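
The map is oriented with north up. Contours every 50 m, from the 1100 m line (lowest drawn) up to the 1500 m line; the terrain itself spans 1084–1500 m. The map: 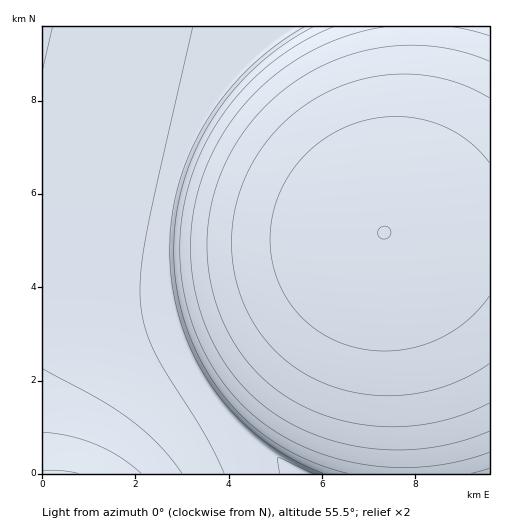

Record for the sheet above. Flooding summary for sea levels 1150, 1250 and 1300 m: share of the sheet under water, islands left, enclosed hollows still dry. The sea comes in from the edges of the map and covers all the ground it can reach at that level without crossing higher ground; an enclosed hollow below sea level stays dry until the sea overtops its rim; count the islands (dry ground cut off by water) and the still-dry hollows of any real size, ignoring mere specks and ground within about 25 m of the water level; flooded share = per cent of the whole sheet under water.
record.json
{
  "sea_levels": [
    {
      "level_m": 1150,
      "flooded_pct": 10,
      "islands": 0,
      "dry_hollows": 0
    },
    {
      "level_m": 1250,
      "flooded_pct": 40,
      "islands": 0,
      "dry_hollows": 0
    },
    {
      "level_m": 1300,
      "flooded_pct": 47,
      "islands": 0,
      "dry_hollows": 0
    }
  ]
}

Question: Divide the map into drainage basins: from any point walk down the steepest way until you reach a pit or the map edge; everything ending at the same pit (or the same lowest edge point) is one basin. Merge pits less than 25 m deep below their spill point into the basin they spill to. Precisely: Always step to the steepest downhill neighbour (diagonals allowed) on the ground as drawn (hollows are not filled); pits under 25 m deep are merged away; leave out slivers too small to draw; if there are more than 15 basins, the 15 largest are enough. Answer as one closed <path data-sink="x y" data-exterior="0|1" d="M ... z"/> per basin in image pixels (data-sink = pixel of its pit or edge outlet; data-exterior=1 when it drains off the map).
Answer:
<path data-sink="304 473" data-exterior="1" d="M47 168l-5 1 1 305 363-1-5-95-18-146-38-2-80-13z"/><path data-sink="293 27" data-exterior="1" d="M417 26l-374 0-1 142 223 49 80 13 39 2 14-39 10-50 8-69z"/><path data-sink="489 473" data-exterior="1" d="M489 229l-56 0-49 4 17 145 6 96 83-1z"/><path data-sink="489 27" data-exterior="1" d="M489 26l-71 1-2 47-8 69-10 50-12 39 47-3 57-1z"/>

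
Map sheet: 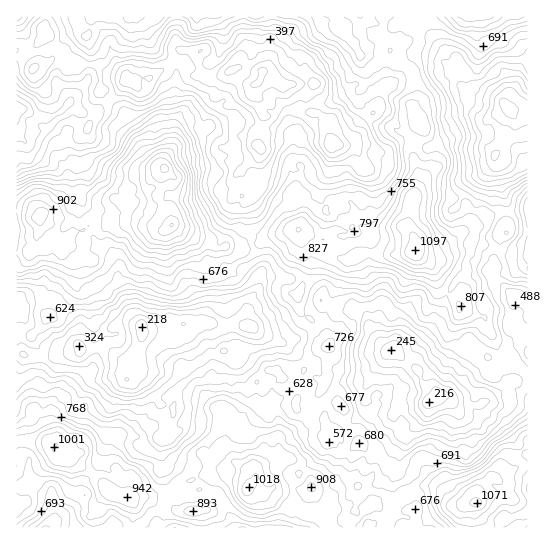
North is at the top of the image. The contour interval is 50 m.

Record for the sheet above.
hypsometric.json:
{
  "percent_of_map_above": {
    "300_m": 97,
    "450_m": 81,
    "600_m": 56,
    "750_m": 28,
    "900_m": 7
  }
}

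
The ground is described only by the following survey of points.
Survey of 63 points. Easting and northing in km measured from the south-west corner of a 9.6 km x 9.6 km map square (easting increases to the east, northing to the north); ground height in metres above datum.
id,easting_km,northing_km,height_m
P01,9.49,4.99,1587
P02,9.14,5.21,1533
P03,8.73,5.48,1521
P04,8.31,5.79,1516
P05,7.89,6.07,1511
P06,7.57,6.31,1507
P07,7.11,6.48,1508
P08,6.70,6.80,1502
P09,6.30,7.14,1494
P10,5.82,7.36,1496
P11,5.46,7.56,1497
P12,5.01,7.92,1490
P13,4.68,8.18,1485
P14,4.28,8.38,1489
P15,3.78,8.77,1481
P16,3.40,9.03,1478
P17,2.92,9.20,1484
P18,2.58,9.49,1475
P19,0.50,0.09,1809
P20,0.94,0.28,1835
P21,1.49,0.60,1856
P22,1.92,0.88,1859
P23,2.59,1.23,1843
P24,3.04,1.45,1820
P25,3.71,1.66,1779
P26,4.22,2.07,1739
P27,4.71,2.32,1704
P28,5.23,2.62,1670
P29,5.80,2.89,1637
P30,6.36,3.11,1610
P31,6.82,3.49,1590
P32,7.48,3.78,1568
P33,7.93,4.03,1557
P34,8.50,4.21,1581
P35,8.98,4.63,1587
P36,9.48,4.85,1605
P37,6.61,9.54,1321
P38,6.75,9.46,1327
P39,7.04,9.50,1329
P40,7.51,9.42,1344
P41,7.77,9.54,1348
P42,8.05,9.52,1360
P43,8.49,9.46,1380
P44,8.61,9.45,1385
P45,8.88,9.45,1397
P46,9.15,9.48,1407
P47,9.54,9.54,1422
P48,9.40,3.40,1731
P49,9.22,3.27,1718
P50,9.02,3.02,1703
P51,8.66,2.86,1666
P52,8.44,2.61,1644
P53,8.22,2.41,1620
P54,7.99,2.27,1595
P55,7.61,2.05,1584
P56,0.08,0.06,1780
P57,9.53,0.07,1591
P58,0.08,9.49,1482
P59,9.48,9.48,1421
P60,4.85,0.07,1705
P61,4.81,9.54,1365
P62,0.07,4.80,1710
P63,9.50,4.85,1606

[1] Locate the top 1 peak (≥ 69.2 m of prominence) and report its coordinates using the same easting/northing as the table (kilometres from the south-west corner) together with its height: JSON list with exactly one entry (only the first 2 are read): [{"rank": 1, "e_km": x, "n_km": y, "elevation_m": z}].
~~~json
[{"rank": 1, "e_km": 1.86, "n_km": 0.69, "elevation_m": 1859}]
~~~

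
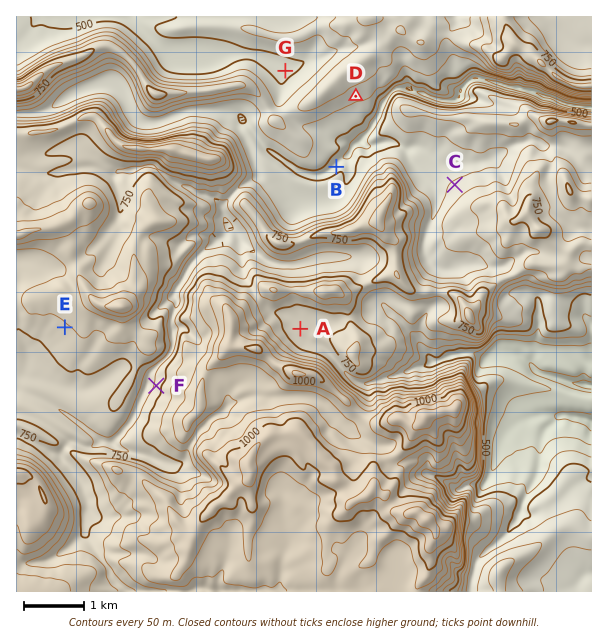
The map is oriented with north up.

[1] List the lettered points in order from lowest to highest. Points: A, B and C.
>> B C A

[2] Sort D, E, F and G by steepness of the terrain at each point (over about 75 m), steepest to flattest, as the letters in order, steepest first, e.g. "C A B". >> F D E G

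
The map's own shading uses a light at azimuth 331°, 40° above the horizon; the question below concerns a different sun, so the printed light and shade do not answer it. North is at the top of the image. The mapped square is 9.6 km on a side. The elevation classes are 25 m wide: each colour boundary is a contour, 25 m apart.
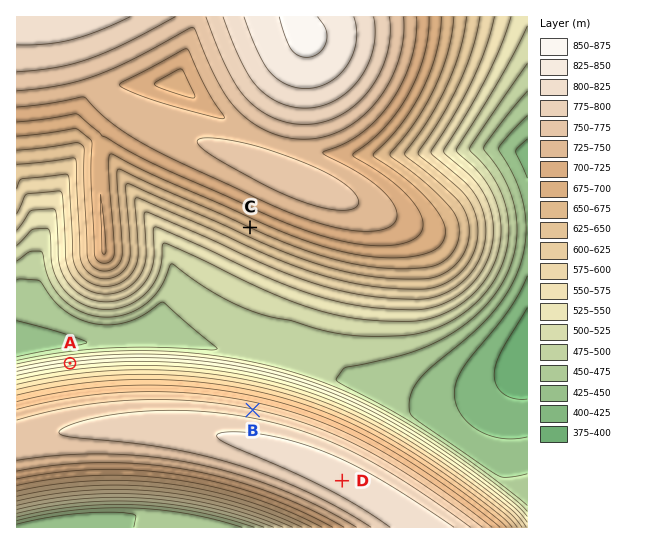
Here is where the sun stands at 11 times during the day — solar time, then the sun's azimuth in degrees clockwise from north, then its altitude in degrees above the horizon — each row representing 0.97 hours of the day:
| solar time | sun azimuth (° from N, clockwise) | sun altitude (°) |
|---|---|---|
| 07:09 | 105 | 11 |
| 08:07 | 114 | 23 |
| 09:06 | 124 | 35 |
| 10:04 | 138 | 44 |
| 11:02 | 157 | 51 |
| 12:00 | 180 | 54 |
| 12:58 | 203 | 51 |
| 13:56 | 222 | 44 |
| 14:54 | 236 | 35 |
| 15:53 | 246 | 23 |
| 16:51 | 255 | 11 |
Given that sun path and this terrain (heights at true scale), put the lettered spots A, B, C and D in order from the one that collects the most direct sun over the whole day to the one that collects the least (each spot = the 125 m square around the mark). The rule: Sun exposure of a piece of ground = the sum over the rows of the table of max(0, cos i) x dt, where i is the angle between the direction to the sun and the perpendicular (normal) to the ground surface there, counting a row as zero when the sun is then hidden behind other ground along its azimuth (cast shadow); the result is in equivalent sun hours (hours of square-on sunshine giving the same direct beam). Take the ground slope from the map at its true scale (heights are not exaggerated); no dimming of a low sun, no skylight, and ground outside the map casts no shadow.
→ C > D > B > A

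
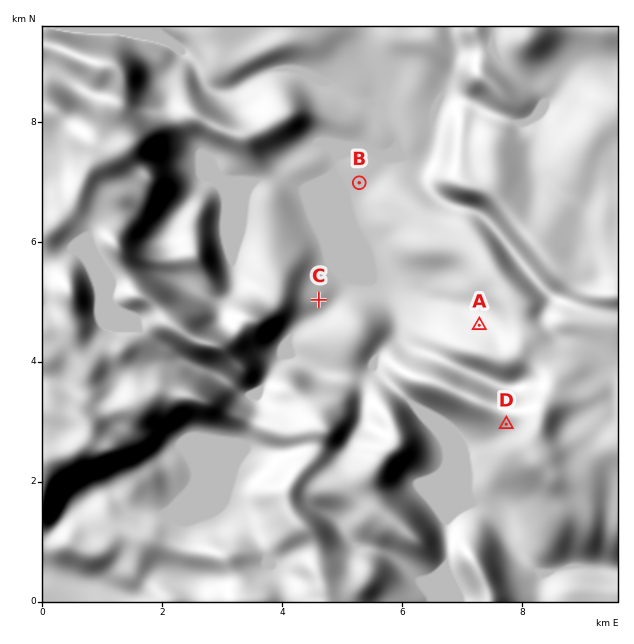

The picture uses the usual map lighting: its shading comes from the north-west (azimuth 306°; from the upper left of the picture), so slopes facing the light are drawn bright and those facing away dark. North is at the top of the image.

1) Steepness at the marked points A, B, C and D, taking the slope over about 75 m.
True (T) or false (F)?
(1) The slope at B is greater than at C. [F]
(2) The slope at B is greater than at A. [F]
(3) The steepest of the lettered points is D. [T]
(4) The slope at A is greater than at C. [T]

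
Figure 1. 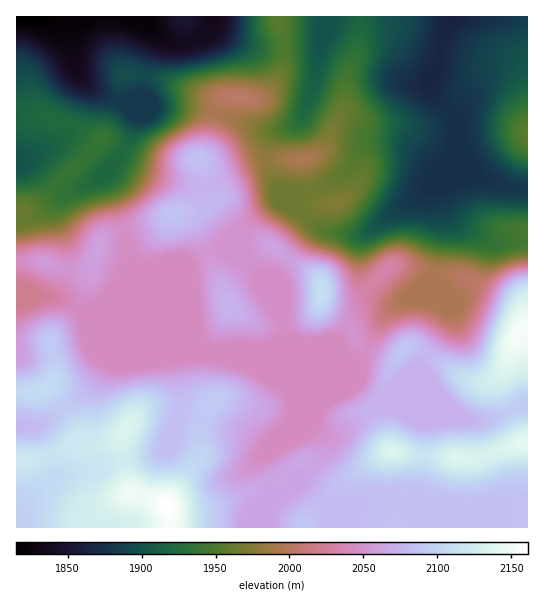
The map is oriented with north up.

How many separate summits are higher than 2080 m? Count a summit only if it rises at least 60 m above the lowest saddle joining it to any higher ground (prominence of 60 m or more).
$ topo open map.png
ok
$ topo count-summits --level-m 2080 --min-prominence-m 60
2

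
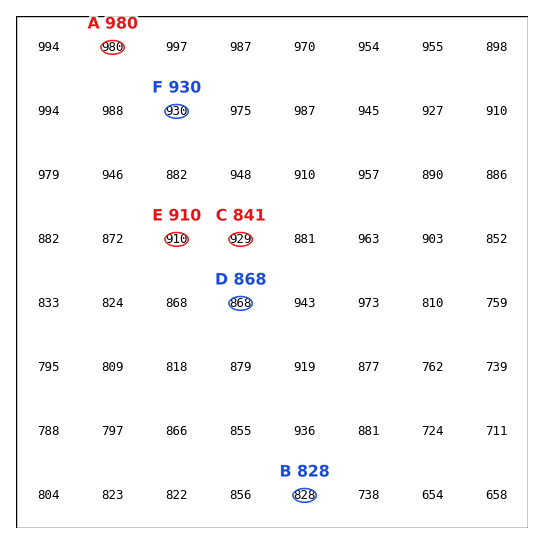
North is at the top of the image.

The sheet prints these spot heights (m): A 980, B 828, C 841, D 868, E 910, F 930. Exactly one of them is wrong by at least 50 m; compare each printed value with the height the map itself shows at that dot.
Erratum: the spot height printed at C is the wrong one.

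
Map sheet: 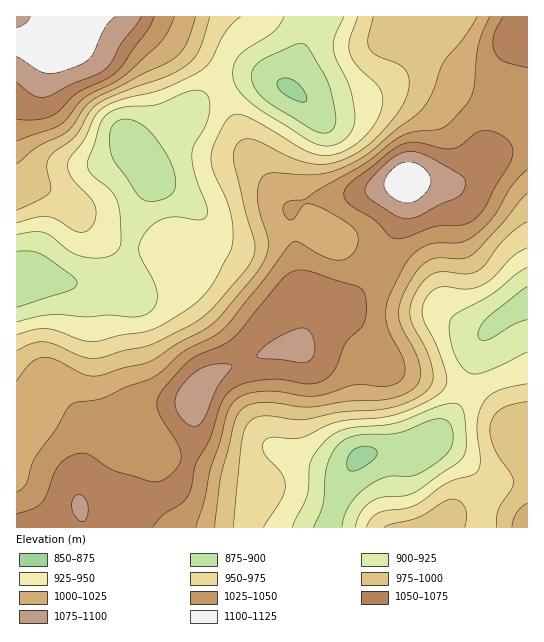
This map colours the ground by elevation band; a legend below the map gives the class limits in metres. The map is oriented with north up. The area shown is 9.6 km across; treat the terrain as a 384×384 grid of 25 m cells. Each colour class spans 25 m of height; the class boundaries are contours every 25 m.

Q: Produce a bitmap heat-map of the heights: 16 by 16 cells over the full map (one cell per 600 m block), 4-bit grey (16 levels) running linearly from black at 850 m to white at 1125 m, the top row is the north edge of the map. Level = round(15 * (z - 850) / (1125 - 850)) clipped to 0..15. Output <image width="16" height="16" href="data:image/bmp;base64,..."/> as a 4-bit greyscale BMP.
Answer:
<image width="16" height="16" href="data:image/bmp;base64,Qk32AAAAAAAAAHYAAAAoAAAAEAAAABAAAAABAAQAAAAAAIAAAAATCwAAEwsAABAAAAAAAAAAAAAAABEREQAiIiIAMzMzAERERABVVVUAZmZmAHd3dwCIiIgAmZmZAKqqqgC7u7sAzMzMAN3d3QDu7u4A////ALzMuoZTNWd4q8u7hlMjNWeauquWVCIjaJqqvKd3ZkNnmZmtyquphVV3Z4q8zLqFNEREV5vMumQzIzNFaby6dlM0RFVXqqqYhlVURFeZq8undlM0aJq97cmGQiRndovcy6lTNFZDR5q7zJZUUyJGearu2oZTI1d4q+7sqGUzV4ic"/>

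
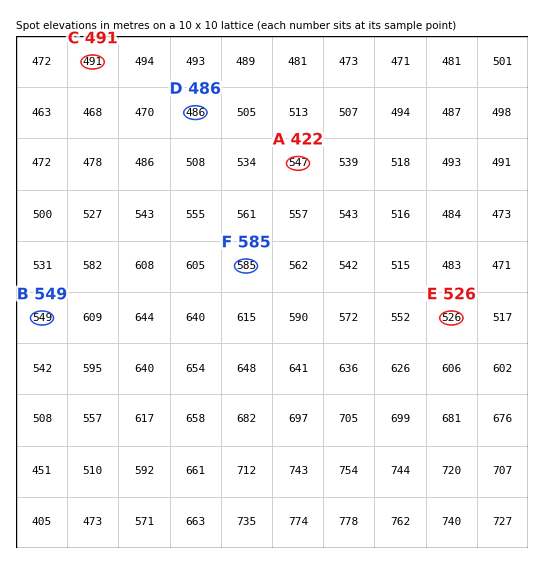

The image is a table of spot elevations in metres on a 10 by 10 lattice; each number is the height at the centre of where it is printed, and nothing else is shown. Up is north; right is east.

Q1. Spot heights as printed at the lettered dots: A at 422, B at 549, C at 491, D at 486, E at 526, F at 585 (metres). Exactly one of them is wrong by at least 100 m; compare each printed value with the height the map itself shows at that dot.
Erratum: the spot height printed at A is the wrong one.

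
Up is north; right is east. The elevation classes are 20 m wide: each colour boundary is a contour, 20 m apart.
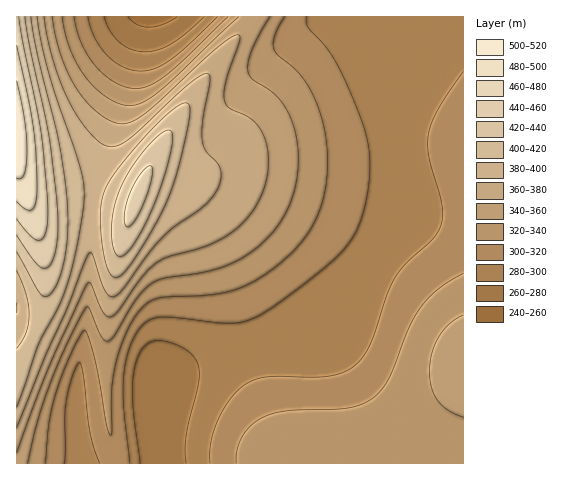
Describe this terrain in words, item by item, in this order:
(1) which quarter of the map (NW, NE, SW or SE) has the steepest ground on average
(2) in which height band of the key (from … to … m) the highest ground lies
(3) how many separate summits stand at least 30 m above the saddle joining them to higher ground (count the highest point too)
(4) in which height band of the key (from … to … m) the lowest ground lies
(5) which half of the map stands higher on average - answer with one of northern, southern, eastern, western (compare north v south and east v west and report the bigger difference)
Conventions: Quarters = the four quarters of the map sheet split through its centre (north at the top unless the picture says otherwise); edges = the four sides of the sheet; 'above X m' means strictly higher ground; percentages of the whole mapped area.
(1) The north-west quarter is the steepest part of the map.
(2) Between 500 and 520 m: that is the band holding the highest ground.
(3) There are 3 summits with 30 m or more of prominence.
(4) The lowest ground lies in the 240–260 m band.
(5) On average the western half of the map is the higher ground.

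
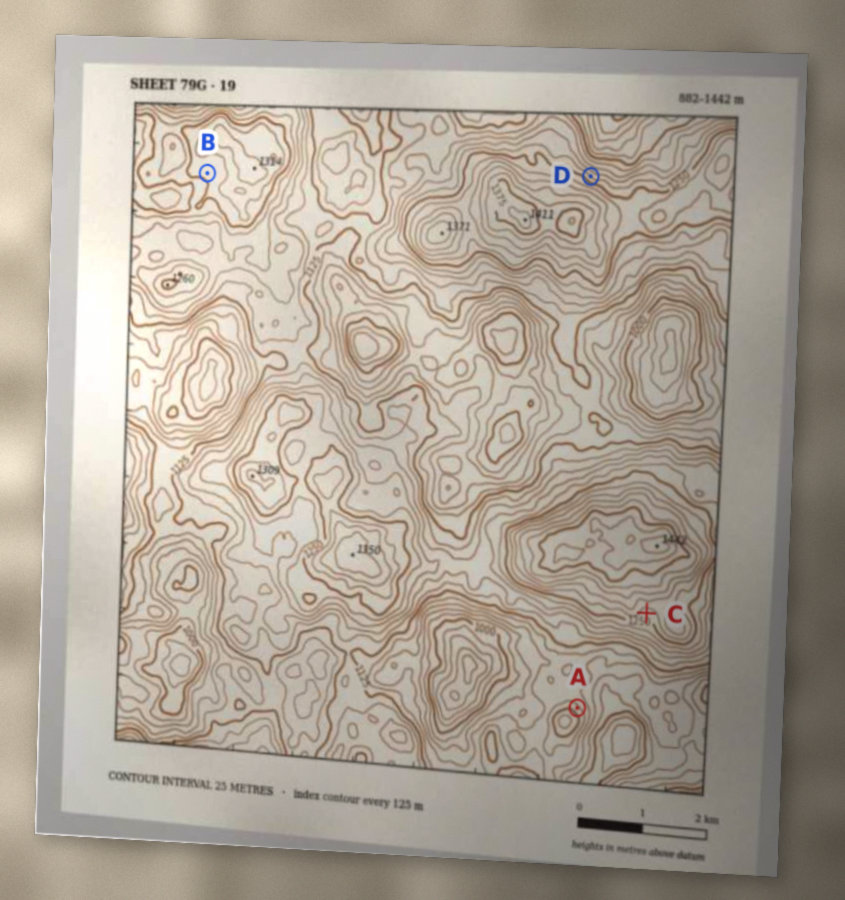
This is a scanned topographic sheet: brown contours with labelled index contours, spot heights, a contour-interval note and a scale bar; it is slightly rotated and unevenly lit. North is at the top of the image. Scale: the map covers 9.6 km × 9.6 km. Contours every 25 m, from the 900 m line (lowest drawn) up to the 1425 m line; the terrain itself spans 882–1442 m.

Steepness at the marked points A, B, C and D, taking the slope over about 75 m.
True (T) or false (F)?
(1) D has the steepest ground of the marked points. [T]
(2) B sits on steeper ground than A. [F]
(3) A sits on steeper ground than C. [T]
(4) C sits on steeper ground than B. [T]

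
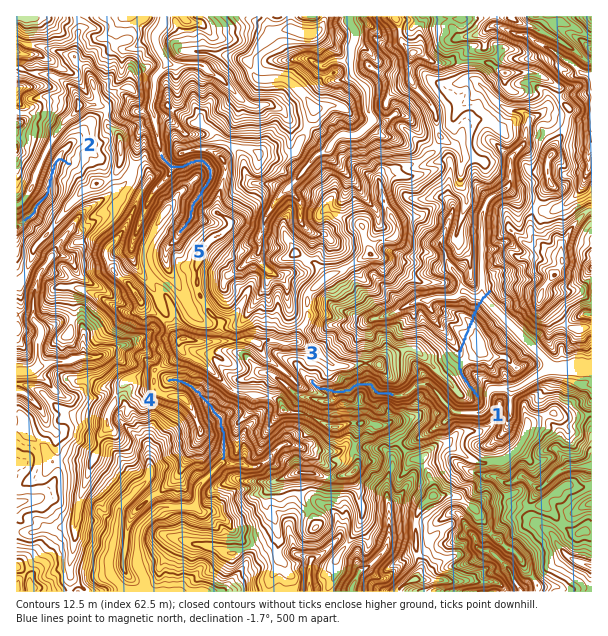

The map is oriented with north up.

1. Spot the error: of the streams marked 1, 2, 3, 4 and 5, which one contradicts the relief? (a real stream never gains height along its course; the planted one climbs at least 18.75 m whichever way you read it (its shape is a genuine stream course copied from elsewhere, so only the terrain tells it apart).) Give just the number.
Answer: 1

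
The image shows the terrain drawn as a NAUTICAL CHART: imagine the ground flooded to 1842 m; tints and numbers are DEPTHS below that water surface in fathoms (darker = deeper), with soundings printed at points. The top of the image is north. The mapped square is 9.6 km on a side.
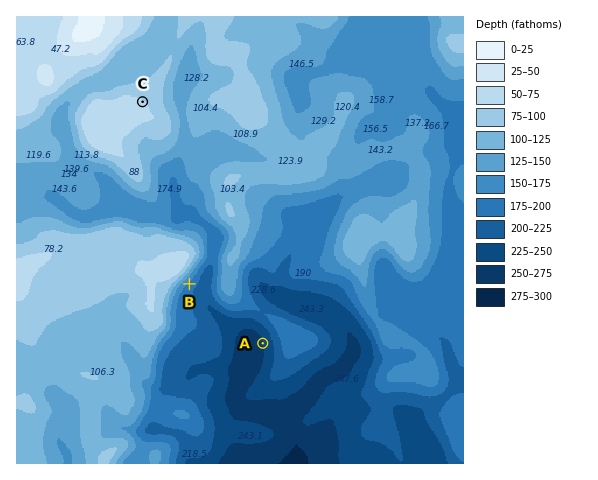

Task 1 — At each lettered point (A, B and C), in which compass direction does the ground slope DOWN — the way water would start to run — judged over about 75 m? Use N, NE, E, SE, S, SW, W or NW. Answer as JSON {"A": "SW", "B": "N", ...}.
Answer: {"A": "W", "B": "SE", "C": "NE"}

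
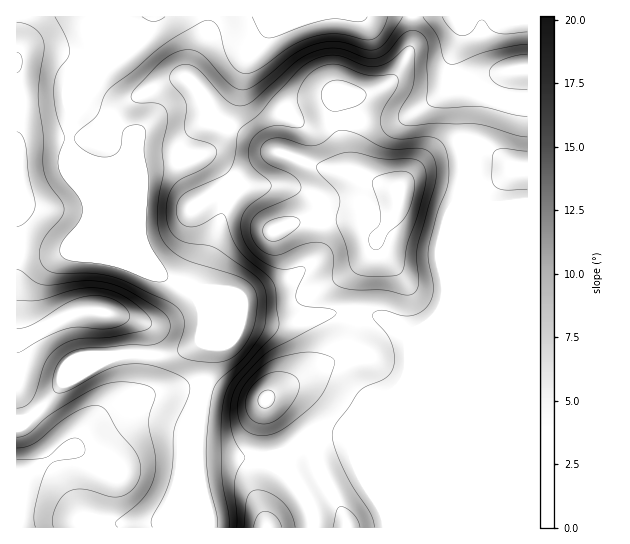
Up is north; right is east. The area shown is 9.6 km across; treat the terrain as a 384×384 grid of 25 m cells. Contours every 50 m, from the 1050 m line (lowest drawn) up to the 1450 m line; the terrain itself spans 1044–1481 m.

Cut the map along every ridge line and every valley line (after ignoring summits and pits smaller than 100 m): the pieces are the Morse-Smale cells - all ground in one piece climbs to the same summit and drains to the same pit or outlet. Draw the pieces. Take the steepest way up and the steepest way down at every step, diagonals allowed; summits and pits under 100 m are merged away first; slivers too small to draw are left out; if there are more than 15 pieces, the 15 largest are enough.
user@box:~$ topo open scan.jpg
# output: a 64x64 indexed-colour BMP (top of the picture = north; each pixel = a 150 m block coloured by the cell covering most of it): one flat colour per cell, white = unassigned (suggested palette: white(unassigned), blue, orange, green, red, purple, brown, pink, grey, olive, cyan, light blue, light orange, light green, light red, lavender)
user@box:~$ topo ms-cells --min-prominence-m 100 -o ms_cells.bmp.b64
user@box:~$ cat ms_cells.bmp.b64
<image width="64" height="64" href="data:image/bmp;base64,Qk12CAAAAAAAAHYAAAAoAAAAQAAAAEAAAAABAAQAAAAAAAAIAAATCwAAEwsAABAAAAAAAAAA////ALR3HwAOf/8ALKAsACgn1gC9Z5QAS1aMAMJ34wB/f38AIr28AM++FwDox64AeLv/AIrfmACWmP8A1bDFADMzMzMzMzMzMzMzMiIiIiIiIiIiIiIiIiIiIiIRERERMzMzMzMzMzMzMzMyIiIiIiIiIiIiIiIiIiIiIhEREREzMzMzMzMzMzMzMzIiIiIiIiIiIiIiIiIiIiIiERERETMzMzMzMzMzMzMzMiIiIiIiIiIiIiIiIiIiIiIRERERMzMzMzMzMzMzMzMyIiIiIiIiIiIiIiIiIiIiIhEREREzMzMzMzMzMzMzMzIiIiIiIiIiIiIiIiIiIiIiERERETMzMzMzMzMzMzMzMiIiIiIiIiIiIiIiIiIiIiIRERERMzMzMzMzMzMzMzMyIiIiIiIiIiIiIiIiIiIiIhEREREzMzMzMzMzMzMzMzIiIiIiIiIiIiIiIiIiIiIiERERETMzMzMzMzMzMzMzNEREREREIiIiIiIiIiIiIiIRERERMzMzMzMzMzMzMzM0RERERERCIiIiIiIiIiIiIhEREREzMzMzMzMzMzMzMzRERERERERCIiRCIiIiIiIiERERETMzMzMzMzMzMzMzNEREREREREREREQiIiIiIiIRERERUzMzMzMzMzMzMzM0REREREREREREREIiIiIiIhERERFVUzMzMzMzMzMzMzREREREREREREREQiIiIiIiEREREVVVMzMzMzMzMzMzNEREREREREREREREIiIiIiIRERERVVUzMzMzMzMzMzM0RERERERERERERERCIiIiIhERERFVVVMzMzMzMzMzMzREREREREREREREREQiIiIiEREREVVVVTMzMzMzMzMzM0REREREREREREREREIiIiIRERERVVVVVTMzMzMzMzMzREREREREREREREREQiIiIhERERFVVVVVVTMzMzMzMzNEREREREREREREREREIiIiEREREVVVVVVVVTMzMzMzM0REREREREREREREREQiIiIRERERVVVVVVVVVVVVVVMzREREREREREREREREREIiIhERERFVVVVVVVVVVVVVVVNEREREREREREREREREQiIiEREREVVVVVVVVVVVVVVVVEREREREREREREREREFCIiIRERERVVVVVVVVVVVVVVVURERERERERERERERBEREiIhERERFVVVVVVVVVVVVVVVREQRERERERREREQRERERIiEREREVVVVVVVVVVVVVVVVEEREREREREREREREREREiIRERERVVVVVVVVVVVVVVVRERERERERERERERERERERIhERERFVVVVVVVVVVVVVVREREREREREREREREREREREiEREREVVVVVVVVVVVVVURERERERERERERERERERERERIRERERVVVVVVVVVVVVEREREREREREREREREREREREREhERERFVVVVVVVVVVVUREREREREREREREREREREREREREREREVVVVVVVVVVVURERERERERERERERERERERERERERERERVREVVVVVVVUREREREREREREREREREREREREREREREREREREVVVVVVRERERERERERERERERERERERERERERERERERERVVVVVREREREREREREREREREREREREREREREREREREREVVVVVERERERERERERERERERERERERERERERERERERERFVVVUREREREREREREREREREREREREREREREREREREREVVVURERERERERERERERERERERERERERERERERERERERVVVRERERERERERERERERERERERERERERERERERERERFVVRERERERERERERERERERERERERERERERERERERERFVVVEREREREREREREREREREREREREREREREREREREREVVVEREREREREREREREREREREREREREREREREREREREVVVERERERERERERERERERERERERERERERERERERERERVVERERERERERERERERERERERERERERERERERERERERFRERERERERERERERERERERERERERERERERERERERERERERERERERERERERERERERERERERERERERERERERERERERERERERERERERERERERERERERERERERERERERERERERERERERERERERERERERERERERERERERERERERERERERERERERERERERERERERERERERERERERERERERERERERERERERERERERERERERERERERERERERERERERERERERERERERERERERERERERERERERERERERERERERERERERERERERERERERERERERERERERERERERERERERERERERERERERERERERERERERERERERERERERERERERERERERERERERERERERERERERERERERERERERERERERERERERERERERERERERERERERERERERERERERERERERERERERERERERERERERERERERERERERERERERERERERERERERERERERERERERERERERERERERERERERERERERERERERERERERERERERERERERERERERERERERERERERERERERERERERERERERERERERERERERERERERERERERERERERERERERERERERERERERERERERERERERERERERERERERERERERERERERERERERERERERERERERERERERERERERERERERERERERERERERERERERERERERERERERERERERERER"/>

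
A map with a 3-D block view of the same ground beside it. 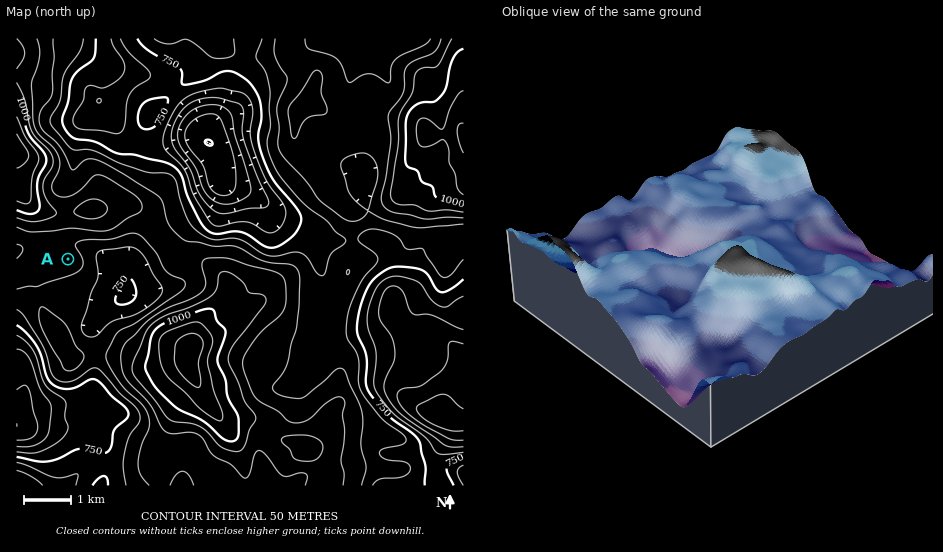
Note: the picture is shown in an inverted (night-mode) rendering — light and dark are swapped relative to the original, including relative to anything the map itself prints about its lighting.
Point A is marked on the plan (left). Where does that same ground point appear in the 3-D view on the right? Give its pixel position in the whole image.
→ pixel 630 290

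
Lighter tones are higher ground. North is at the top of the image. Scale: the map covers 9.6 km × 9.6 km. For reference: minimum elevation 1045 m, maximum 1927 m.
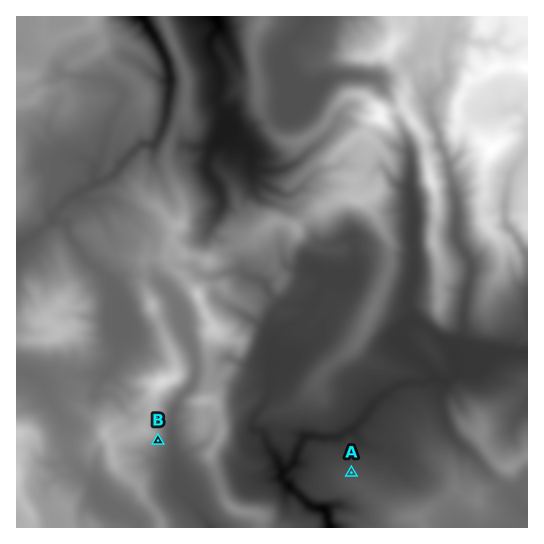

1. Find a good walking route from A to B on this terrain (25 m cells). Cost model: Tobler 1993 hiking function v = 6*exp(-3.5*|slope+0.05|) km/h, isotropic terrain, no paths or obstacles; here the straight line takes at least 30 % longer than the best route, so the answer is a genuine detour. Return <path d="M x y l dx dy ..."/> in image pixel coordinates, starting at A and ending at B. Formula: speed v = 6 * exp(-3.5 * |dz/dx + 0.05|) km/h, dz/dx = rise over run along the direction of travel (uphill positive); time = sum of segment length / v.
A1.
<path d="M351 473l-1-3-5-5-8-16-6-6-2-1-4 0-6-3-2-4-6-2-2 0-6-3-28 0-8-4-10 0-6-3-2 2-6 5-2 1-3 3-5 11-10 9-4 8 0 4-2 5-3 2-3-2-5-5-3-1-4-4-4-4-2-6-2-1-8-4-9-9-3-2-2 2-7 6 0-2-1 1 0-4-3 3"/>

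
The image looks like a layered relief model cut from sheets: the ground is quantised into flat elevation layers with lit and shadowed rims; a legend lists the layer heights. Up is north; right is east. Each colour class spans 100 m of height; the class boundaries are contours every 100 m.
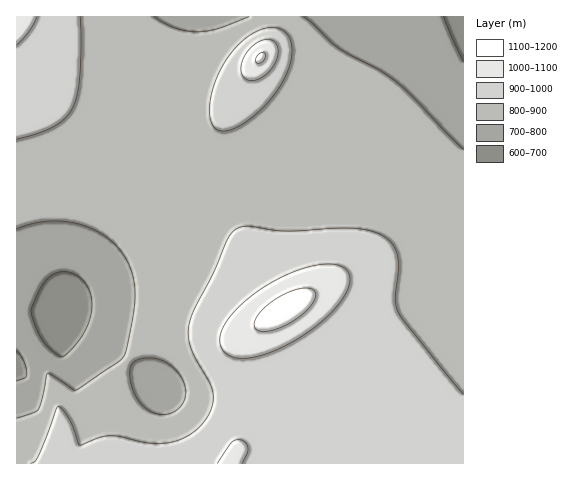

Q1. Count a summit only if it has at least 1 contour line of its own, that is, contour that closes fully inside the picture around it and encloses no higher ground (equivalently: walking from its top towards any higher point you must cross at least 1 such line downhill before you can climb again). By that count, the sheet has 2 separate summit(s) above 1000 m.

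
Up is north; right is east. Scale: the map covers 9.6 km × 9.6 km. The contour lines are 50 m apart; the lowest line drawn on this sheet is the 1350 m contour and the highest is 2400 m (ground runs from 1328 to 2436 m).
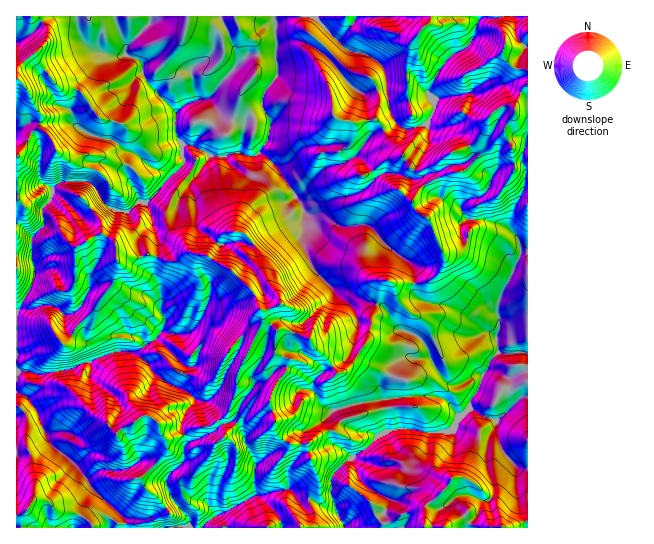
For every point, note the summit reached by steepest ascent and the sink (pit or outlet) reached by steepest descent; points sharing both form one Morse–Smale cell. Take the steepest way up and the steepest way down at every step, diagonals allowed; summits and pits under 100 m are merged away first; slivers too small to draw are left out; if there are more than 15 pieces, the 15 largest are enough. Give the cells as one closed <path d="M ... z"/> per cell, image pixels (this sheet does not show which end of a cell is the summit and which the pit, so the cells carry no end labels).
<path d="M527 16l-46 0-9 25-6 7-13 7-8 7-17 29 1 6-36 8-3 0-2-3-1-23-6-14-14-10-21-6-9-8 18-19 0-6-80 0 2 59-10 14-4 9 0 11 8 12 0 6-3 12-8 14 16 13 24 36 4 11 9 6 14 1 15 7 20-3 8 3 19 21 23 18 3 9 0 18 6 7 30 7 20 10 16 15 9 5 1 12 4 4 27 0z"/><path d="M261 153l-6 3-8 0-5-3-11 0-9 4-12-1-9 12-16-5-40 40 6 10 8 30-6 32 7 14 0 22 5 11-4 9 18 4 18 19 0 5-4 8-7 0-28-27-4 0-22 13 14 8 11 15 12 8 18 8 8 6-10 13-4 11 0 8 4 5 9-7 15-1 5-3 14-11 9-24 2-19 22-45 2-12 1 5 13 12-2 21 13 8-1 11-11 13-7 18 6 17-2 9 9 12 8 5 17 0 12-9 16-5 1-7-5-9 2-3 21-7 29-4 0-13 5-6 7-16 4-5 6-3 26 1-8-17-10-8-15-4-15-22-44-11-23-23-15-34 3-9-1-23-27-41z"/><path d="M274 16l-257 0-1 209 6 2 11 10 11-12-1-16 9-12 0-8 10-8 25 0 9 8 10 16 9 6 12 1 11-9 8 0 5-4 12-14 20-19 1-7-3-8 2-6 8 0 19 11 12 1 9-4 11 0 5 3 11-1 10-16 3-12 0-6-8-12 0-11 4-9 10-14-2-40 1-12z"/><path d="M87 181l-25 0-10 8 0 8-9 12 1 16-12 13 0 24 3 5 0 10-15 32 11 0 10-4 14 2 9 8 3 15 7 6 7 1 8 6 4 4 5 12 16-7 21 0 6-3 16-11 8-16-5-11 0-22-7-14 6-32-12-38-9-2-11 9-12-1-12-9-7-13z"/><path d="M522 352l-23 0-10 10-9 24-11 17 0 6-12 10-6 12-27 2-9 21 1 8 9 9 25 8 1 2-3 5-21 19-2 12-4-6-23 4-24-10 2 10 8 8-1 5 145-1 0-173z"/><path d="M131 352l-17 0-24 11-7 0-12 6-28 6-17-4-10 2 0 18 10 5 9 11 13 34 7 8 20 16 10 12 13-6 28-2 11-6 5 0 8 6 17-20 0-7-3-4 6 1 14-5-3-4 0-8 4-11 10-13-8-6-18-8-12-8-11-15z"/><path d="M263 313l-2 12-22 45-2 19-9 24-14 11-5 3-15 1-10 7 3 7-3 5 0 12-17 20 0 8 5 12 17 22 0 7 13 0 13-12 34-17 28-8 13-2 8 11 11 0 10-18-12-37-20-2-11-10-3-6 2-9-6-17 7-18 11-13 1-11-13-8 2-21-13-12z"/><path d="M306 213l-2 1 0 16-3 9 7 19 8 15 23 23 44 11 15 22 15 4 10 8 10 24 16 19 13 0 13-8 7 0 5-5 2-9 10-9-3-16-3-4-6-1-16-15-13-8-37-9-6-7 0-18-3-9-23-18-19-21-7-3-21 3-15-7-14-1z"/><path d="M31 404l-15 11 0 112 109 1-2-11-32-30-12-18-28-24-12-30z"/><path d="M479 16l-122 0-2 6-18 19 9 8 21 6 14 10 6 14 1 23 2 3 3 0 36-8-1-6 17-29 8-7 13-7 6-7z"/><path d="M403 428l-14 3-11 5-11 12-21 13-13 13-2 7 0 13 6 21 8 13 37 0 2-5-8-8-2-10 24 10 23-4 4 6 2-12 21-19 2-7-23-7-11-10-1-8 9-21z"/><path d="M18 225l-2 1 0 145 10 0 17 4 28-6 12-6 12-3 2-3-4-10-10-8-9-3-7-6-3-15-9-8-14-2-10 4-11 0 13-27 2-15-3-5 0-25z"/><path d="M413 357l-8 0-10 8-7 16-5 6 0 13-29 4-21 7-2 3 5 9-1 6 10-10 18-6 30-6 25 0 3 2 4 9 0 14 26-1 6-12 12-10 0-6 10-14 4-12-8-1-13 8-11 1-10-8-11-18z"/><path d="M142 463l-5 0-16 8-23 0-13 7 6 9 32 30 3 11 12 0 3-5 27-12-7-10-16-12-5-11 9-8z"/><path d="M418 407l-25 0-48 12-12 12 0 12 20 14 14-9 11-12 11-5 14-3 20 4 2-14-4-9z"/>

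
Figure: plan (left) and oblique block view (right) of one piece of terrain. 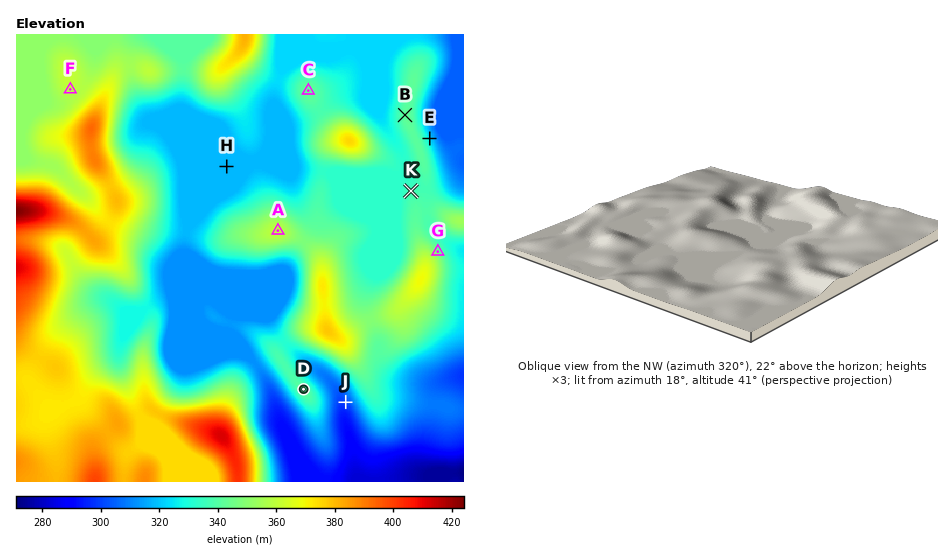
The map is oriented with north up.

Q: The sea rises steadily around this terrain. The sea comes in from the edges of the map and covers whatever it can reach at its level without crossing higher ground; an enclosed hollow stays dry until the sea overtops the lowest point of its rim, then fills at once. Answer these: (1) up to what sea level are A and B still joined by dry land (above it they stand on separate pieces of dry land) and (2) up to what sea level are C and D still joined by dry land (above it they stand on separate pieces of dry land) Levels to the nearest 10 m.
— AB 340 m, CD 330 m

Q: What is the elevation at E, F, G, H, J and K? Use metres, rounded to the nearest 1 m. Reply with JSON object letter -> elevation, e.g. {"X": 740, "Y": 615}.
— {"E": 324, "F": 359, "G": 345, "H": 318, "J": 300, "K": 336}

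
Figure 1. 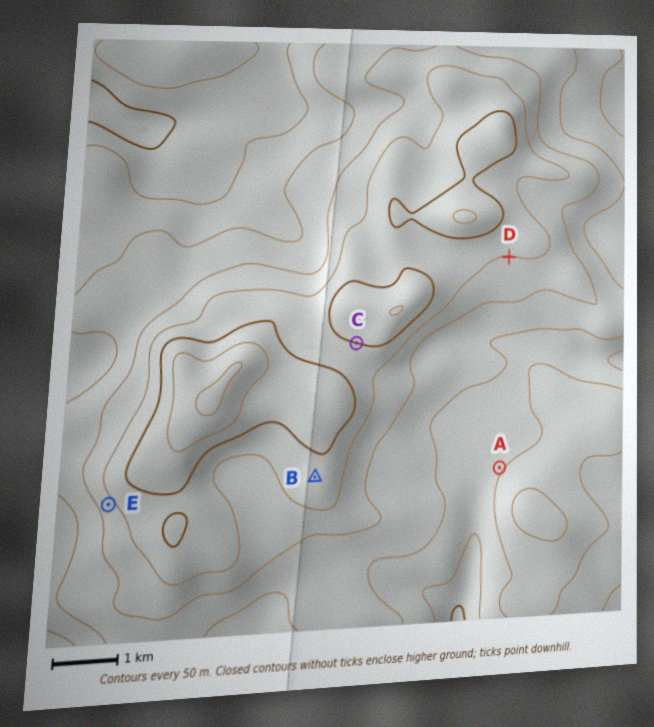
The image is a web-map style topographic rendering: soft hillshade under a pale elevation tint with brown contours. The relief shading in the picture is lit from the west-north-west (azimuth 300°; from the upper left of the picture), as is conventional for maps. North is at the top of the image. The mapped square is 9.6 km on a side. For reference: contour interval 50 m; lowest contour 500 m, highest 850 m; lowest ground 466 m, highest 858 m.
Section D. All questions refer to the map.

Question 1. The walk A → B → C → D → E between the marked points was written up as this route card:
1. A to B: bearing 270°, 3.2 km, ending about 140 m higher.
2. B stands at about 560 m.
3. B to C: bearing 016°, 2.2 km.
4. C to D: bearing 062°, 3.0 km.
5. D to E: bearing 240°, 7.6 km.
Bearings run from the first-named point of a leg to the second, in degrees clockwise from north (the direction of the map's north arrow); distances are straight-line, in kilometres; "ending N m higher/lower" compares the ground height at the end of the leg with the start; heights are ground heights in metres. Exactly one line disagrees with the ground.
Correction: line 2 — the height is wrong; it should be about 730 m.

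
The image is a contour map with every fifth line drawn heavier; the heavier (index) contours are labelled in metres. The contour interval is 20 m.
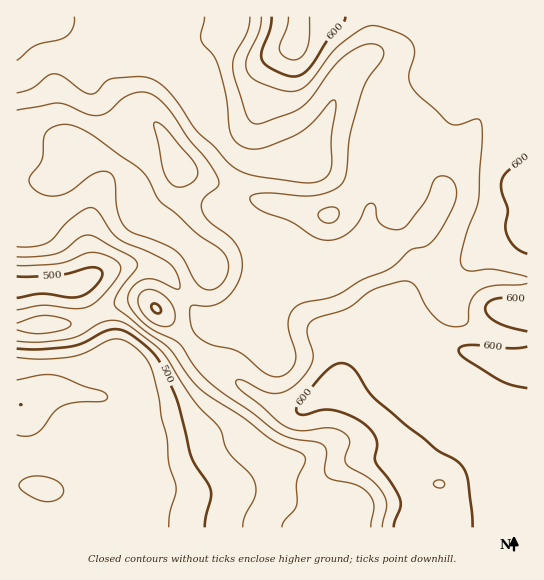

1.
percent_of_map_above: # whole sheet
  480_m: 92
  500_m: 87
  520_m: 83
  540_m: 72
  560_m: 54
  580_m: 32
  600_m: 7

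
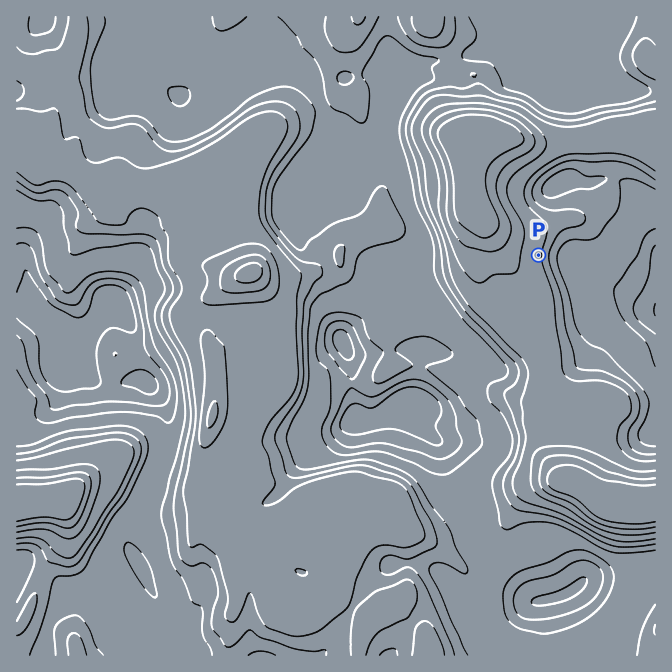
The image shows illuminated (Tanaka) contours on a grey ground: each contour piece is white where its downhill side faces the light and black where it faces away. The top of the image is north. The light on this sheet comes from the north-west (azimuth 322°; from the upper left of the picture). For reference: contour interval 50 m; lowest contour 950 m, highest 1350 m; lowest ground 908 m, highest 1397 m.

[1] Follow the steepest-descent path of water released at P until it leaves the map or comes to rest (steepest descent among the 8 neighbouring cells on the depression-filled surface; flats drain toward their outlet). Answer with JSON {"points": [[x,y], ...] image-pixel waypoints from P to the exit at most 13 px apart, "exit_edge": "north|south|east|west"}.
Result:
{"points": [[539, 255], [552, 255], [565, 255], [579, 263], [592, 270], [605, 282], [619, 290], [632, 302], [645, 305], [655, 305]], "exit_edge": "east"}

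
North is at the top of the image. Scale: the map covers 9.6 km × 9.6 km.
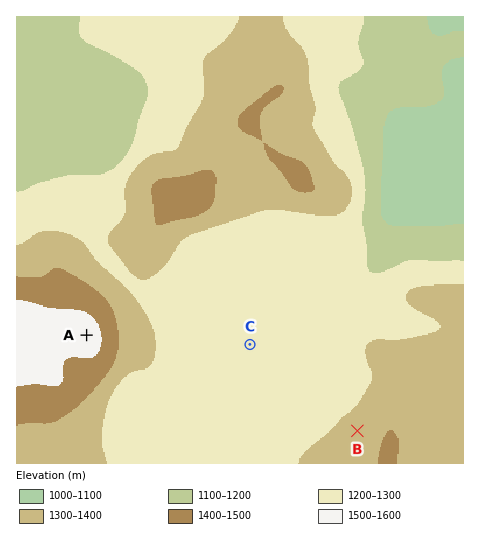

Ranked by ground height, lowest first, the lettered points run C B A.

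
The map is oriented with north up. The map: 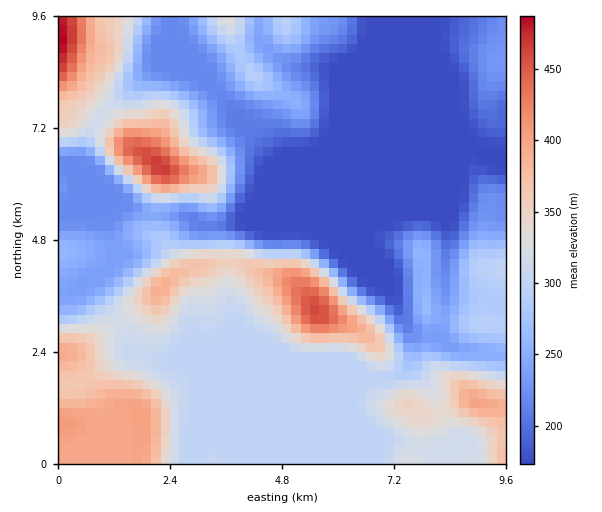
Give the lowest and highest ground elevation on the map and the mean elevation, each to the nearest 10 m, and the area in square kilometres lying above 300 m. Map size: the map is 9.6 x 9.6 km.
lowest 170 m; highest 490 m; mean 270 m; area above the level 31.3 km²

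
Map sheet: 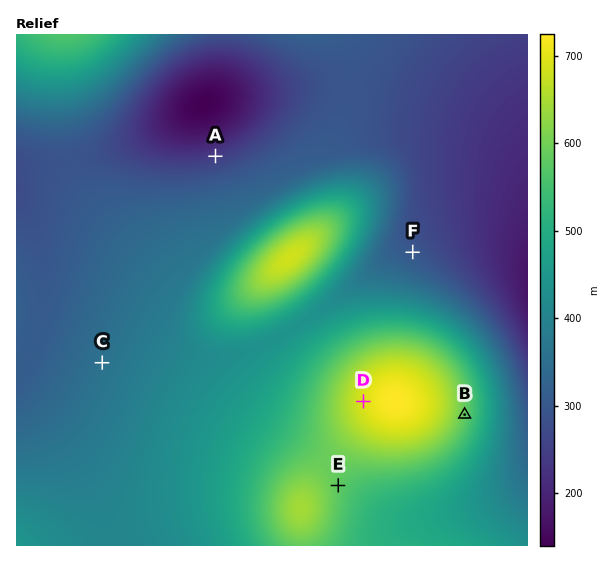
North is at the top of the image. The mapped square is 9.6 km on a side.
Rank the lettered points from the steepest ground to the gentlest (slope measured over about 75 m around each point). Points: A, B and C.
B A C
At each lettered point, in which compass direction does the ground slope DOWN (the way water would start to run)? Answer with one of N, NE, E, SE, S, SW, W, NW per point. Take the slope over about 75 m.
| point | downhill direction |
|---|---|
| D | W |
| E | E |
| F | NE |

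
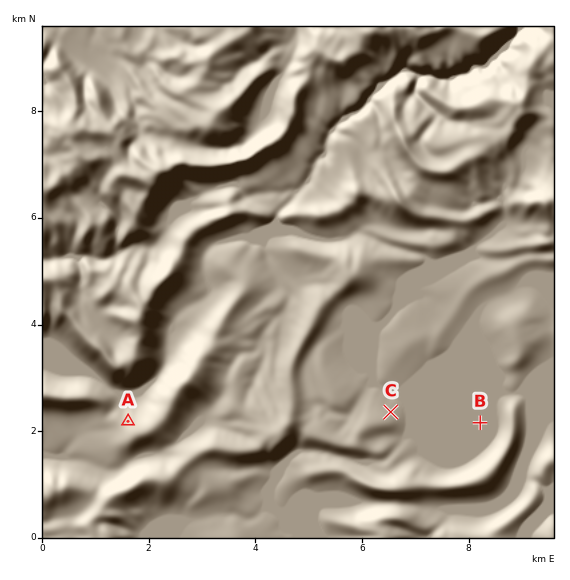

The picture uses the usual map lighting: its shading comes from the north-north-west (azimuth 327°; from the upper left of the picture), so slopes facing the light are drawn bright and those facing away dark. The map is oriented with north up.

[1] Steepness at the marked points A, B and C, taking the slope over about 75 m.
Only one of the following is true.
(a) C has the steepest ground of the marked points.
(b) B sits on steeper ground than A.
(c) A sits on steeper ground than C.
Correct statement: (c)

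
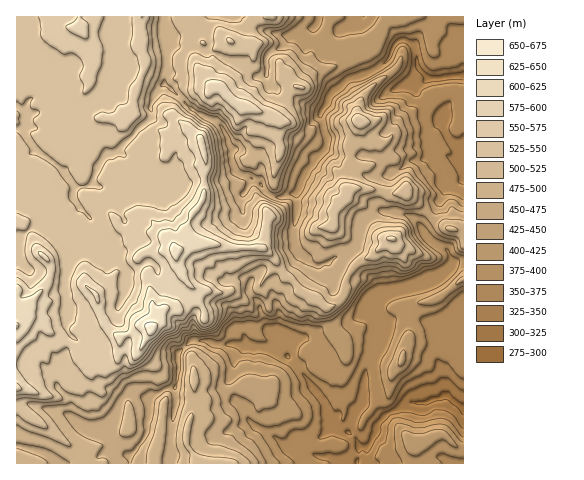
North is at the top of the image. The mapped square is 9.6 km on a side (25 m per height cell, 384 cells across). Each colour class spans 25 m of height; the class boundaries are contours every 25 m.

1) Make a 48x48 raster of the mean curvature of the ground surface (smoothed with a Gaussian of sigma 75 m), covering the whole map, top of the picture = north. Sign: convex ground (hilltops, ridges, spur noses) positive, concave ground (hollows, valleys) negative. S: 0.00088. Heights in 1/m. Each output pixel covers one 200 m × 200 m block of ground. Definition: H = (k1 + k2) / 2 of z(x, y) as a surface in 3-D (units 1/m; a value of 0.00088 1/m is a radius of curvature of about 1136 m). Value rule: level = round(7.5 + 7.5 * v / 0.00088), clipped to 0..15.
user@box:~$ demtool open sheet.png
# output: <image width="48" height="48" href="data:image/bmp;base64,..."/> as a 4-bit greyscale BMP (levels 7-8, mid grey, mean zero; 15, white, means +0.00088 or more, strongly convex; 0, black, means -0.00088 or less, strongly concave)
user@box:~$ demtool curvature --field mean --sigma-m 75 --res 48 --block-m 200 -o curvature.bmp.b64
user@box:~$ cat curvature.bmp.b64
<image width="48" height="48" href="data:image/bmp;base64,Qk32BAAAAAAAAHYAAAAoAAAAMAAAADAAAAABAAQAAAAAAIAEAAATCwAAEwsAABAAAAAAAAAAAAAAABEREQAiIiIAMzMzAERERABVVVUAZmZmAHd3dwCIiIgAmZmZAKqqqgC7u7sAzMzMAN3d3QDu7u4A////AIiHZnhohlioR5mqu7qImYh3Z1eIZndmZnZlaamHdVa7N6dneIh3VWeImlSJeal0jGZnqoeHeJONKaZmiHh1V3d5qldHeru411ecp2ZnibZOKbdmV3VFhnd2U5omranNsmvaZlZmeKY+N7iJuUSZiKmDiItEymV5g5pjM1mXWKguVbmIeEmYmql0mFqSJWV4hEE2loqZR6cvgqqYVWiImIlmmGacgjRXZb39l5eMVXUVc7qHZ4iIl2UpiHZ6xWhlSciGSYiYhEiKQNuWWZiJqXJ5iWVptWaGWoZ2eHmKlkSMoNuZVZmKuTapiWRp2GeWand3h4mIuNZrkNuahamZlUqHinR4zoiWe3Z4dph1pu5HUPuahYeGNKhmi4VnjodnioZ2d4dkmI9yAVgyNUNWaJdnm4dWfZeIiKdol3dlyln3OAAFZ3mYZ2Z4uodWa6h3iKhrdohqlpv++Gn6E1ZTREM3lolmaZdmeJmJZnd8RLqseWn+Y2hXWKaWM1dnZ4VWZ4mHVmapRIWqvYfJV7p8aqnPszdpmZiHVmqYdWbZVWfHmHpkWcN2apvY7iRnirzddKXIVHvYZke2VYzc3UfWebqVb5E1RFVr5aN9VL13dkmVZ7dkN0S2mpdme8hFQyRDn2Q7c4pmh0qVbJVHaGNnqodmepRmW3IjK2VvdHh3dpdEi1RmaYYqxFVlaMu2f8fINmj9VXh3ZquJvHd3iZrOdDaXRFrpu8/oO2m1ZniGaGZnqZve7d3qUmdoZkWbzNYADmd2eIeGiHaLt7mYZDTKQXyKykW+/UA6vId3d4dml3aJeJVGVTXbcV3cxkWInkCO+oiIiHZpl3qnV7mFVTXf4iaJpUZkIQaYiId4iFeph4d1Zq2oh1j/xid62WhEJptjt4d4h2uXh3d3dVzndTpwA0qarXVZvtl0lYd3h1dWZoh3dkn2V1kNpBeKnu7Kr+yDRYd4hYlamIiHd1eyaUAvhSWGiGRDPqVWd4eIZppJmHiHdnr4UHpdpFJql3iGFJZ3d3iGeHpliHiIhmj4NOlb9GQqiniI1zV2d4doiHmURZiIhnr3IWdY90Yxe2Z4d5dnd4eIiHmIo2p3dn3nBHh3xneQi2eaqHZneHeHiHiHmje5d8/1C4uXlWlheJhVy4ZneHeHd3iIiaJHfPggL1V478U32//ZeXdneHd3d3mIidsb3EAEi7vMuYUHifq/eIdneHeHd3h3d6gbxQbprNyHaEUwjdYGt3l2eHd3dolmdroWUJvYuZhEaJ1gR88gN2jJd3h3dnmHdqxyOIqst2hke/+DA272FEabzHiHd4mHd3ukZ1yYmGQ2u3mIgQCfxXQhAYh3eHeXd3m1SI2XZVpHumeKu5YB/UPKmId4iHiXd2q1Z5lWVmwn2lhmiquyXza5mXZ4d2iXd4x0Z2d3iaujOGd2d4m5Dheod3aIh4qGd36EZ3l3y6zZNGaHeIebIDeXh3Z4iap2d3xjd3mKp2YRQ0V4dniKiYeHdnd5h4iHd36EeYdVRorf+pdpmWWau6mYiQ=="/>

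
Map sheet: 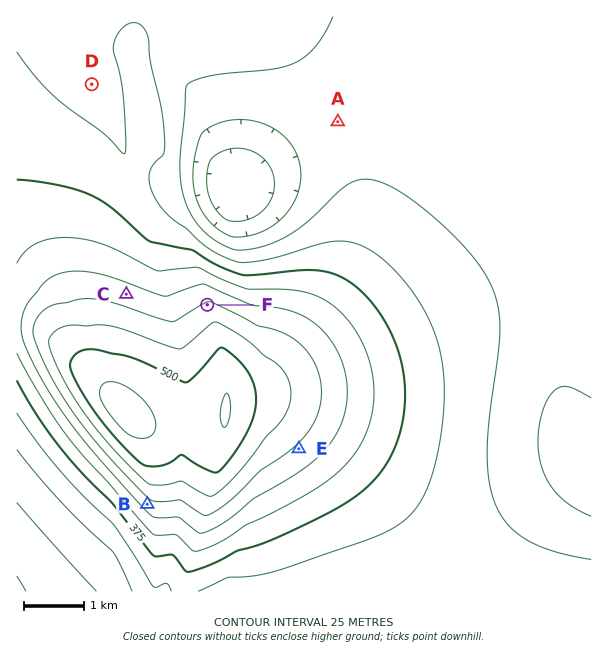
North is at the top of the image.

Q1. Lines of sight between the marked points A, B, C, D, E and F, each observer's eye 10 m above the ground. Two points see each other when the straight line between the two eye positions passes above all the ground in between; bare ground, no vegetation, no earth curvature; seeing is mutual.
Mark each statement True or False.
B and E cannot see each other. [True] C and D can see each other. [True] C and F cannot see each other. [False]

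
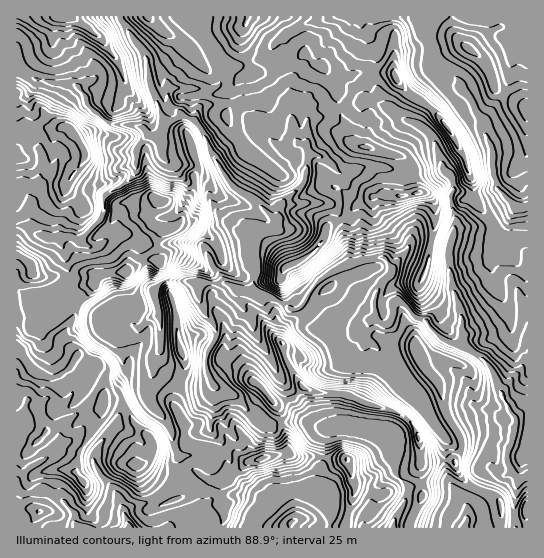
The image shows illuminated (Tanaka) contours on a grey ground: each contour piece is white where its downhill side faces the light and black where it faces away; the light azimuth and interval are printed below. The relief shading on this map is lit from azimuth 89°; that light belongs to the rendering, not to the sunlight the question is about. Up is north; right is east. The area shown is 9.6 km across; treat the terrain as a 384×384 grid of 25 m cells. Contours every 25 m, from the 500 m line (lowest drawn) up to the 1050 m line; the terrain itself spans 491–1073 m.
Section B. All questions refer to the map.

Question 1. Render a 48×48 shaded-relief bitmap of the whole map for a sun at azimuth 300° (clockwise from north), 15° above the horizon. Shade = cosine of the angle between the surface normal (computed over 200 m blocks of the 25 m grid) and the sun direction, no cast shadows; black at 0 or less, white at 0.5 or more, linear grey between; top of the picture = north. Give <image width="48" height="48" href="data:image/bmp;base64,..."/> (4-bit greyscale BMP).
<image width="48" height="48" href="data:image/bmp;base64,Qk32BAAAAAAAAHYAAAAoAAAAMAAAADAAAAABAAQAAAAAAIAEAAATCwAAEwsAABAAAAAAAAAAAAAAABEREQAiIiIAMzMzAERERABVVVUAZmZmAHd3dwCIiIgAmZmZAKqqqgC7u7sAzMzMAN3d3QDu7u4A////AJdFRWZDWnZ4iIQEi+x1aaQzBsIDRIqVaKp1VlRFeoVWeJYBec2WabU0ArYBVXqVfJmHiVE2d4h1Z4cgV5qYicclMHkANnmWfYd3imAmhTWId3UgNneIicklc0kwNomGa5hmiVJXdBJYiZcwAURWebgzV3cgRVaHeHmpl0eqhQBYiJqVAAETeqUUWKggQQVmiGV7yDfcqDA4mJq8lTETjdYTaLkzcwNWmrdHqkTNumA4iJmr3cclrulmeMkihxFFrLt1eYJ8u3JZd6qYi+o1irqYiMkSmDJFjJqWeIU5uWWJZqyWaZc1eIh3eJYolkRVi4moZ5c1dWq4Z62niGIUVmZVeFNpdVVWiniZhnlTM3umNqy6qWMRNFd2VFepY0VWiniIiHhzE4ulJYq6qHhleJh1V4ipU0M3mId3Z3ZTI4qmFIrLdXyme9ynZ4mYVEI3qph4dnYiNHq2A5rLdZpiWbu5iJqXZlJIiXiKqHczVGrHA7qqd6hBFHiYibmHiFR5djaKuWZXhUrYAsuYeqdDNXiIislnd5mZZVabpkWImErYIYyXncU1Z3eJm8lFebuZZGebkyZ3eGrXRGqIvaVGd3eJnMhXVqy5dWaJogV3dVvVJ5l5q4dmZ2VYi6Z4VqupdXeIhQFndUuzGKh4mnWIZmZXd7c0R7qYZXd4iCAEZF2ROad4h0JIhlZWd7cRN7qXZXVWipEAAClxSHZnqzADmFZVm9kAObqGZpZFeslVAAAAFWRVz7AAKZdkbv0gOrqGZ5dWm8u7gjAAAFQ1z/kAAGmXWv9gS7qGZmdnm7vMuZcQAWUlv//EAANEZ8+QTcqXZmeIiaq7qZcgAmQ2rv//UAEhI12wLNuYdmZ3douJmZcwADRGis3v0gIyEimwCtypiHd2ZSjImYh0AARWd5vO6FVTECahBrqHm2eHeDK7moVmMANWZpzMy6h1IANyBZdkemeZZlK/u6gzICVVZlm6q7uoUwAgKYVFV3erc0FO/9qGMTRXhzKbmJvLmYYgGnI3h2acoxIkv9q8giWIiGFMuJq7qqhUa3A4hlV6xwAUbLitszeYiHU6yImpmIYjnGBbl1VpqjACSIesk1qod3dXqYdniGQlqUBbuWZ4iUACJoe8Y2uod3d4qal3d3VItxFruoeJhzFFImnMZJqHd3Z5qqmHeIdppASKqpmqllQkRVjMeLlmd3d5upmHZ3ebcSaaq5qrlleEEiR5q7hmd2d4qoiHZnipQ2eaq5unhoqmISSGaKl2dmZ4mXZ3Z3d1RoiKu3mYh4u5QTapd4hmZmZ4mGVnd4dVZ5qIq2eHZ4q6QFiJiImGVVZ3iGZnl0RmeJuWm5h2VWi5MWqIh2iYdlZ4d3d5thNneJqFiZh1VVeWIoqYh3iIeIeIh3iKxwNniIhleKqWRGd0JIqYd3l1V5mXh3eJuBNpqYZWeKqnRWcxN5mHd4qDJHqod3eJpyR6uoZmeJmGRXYhWZhneKukEkaZh3ibuDSLuph3d3iGQiRGmWV4iazHISNXiIiauWaKqqmYdw=="/>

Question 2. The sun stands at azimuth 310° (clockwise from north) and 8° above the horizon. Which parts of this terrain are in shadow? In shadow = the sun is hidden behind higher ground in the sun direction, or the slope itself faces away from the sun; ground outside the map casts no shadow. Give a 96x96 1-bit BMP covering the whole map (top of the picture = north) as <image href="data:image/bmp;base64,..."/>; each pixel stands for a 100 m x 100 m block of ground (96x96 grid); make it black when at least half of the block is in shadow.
<image width="96" height="96" href="data:image/bmp;base64,Qk2+BAAAAAAAAD4AAAAoAAAAYAAAAGAAAAABAAEAAAAAAIAEAAATCwAAEwsAAAIAAAAAAAAA////AAAAAAAPf/4AAfwPg/+//B4PZPwAAf4DAf+f/BwGI/x+Af8AAf/f/hwAB/g/gP+A4f/f/hwAB/gHwH//4f/P/hwAB/H9gH//8ffP/hwAB+H/Af//+PPH/wgcB+H/gf//8PmH/wAfh+H/gP//8PwH/+Qfg5P/gH//4fwP//gADwH/gD//wfgP//kgDwD/AB//wfAP//E4DwB/AAP/gfAP3/g+DwA/AAB/AOAP3/AeD4A+AAAOAAAPj5gPB4A8AAAOAAAPj5gHA8A4AAAPwAAPD5gDA+A4AAAHwAAODggBAeAAuAAP8AOcAAgAgPAAGAAf//+YAAAAwPDAAAA///8QAAAAcHPgAAB///4AOACAOHfg4AB///gAf9gADCfA8AA//gAAf/gADE+A/AAH+AAA/fAABg+A/wADAAAA+fAAAD8A/gAAAAAAe+AAAH8B/gAAAAAAE+AAAH8A/AAB8AAAA8wAAHsA/AAH8AAAA4YAAHOA+AAP8AAAAQIAACPA+AAP4AAAAAMgAAHh+AAZwAAAAAMgAADh+AA4AAAAAQMAA8Dx/AAwA8AAEAMAD8Bx/AAAB8AAeAIAH+Bx3AAYH+AMPAJAP//z/Pgcf/4IfABAH//z//gI//4E/AAAH//7//gh//8P/AAAD/////93///f/AAAD//////////P/AAAB/////////+f+AAAA/////////+f+AAPAf////////8f+AA/Af////5///4P+AA/Af////w///4P8AAAAEf///4///8H8AAMAAP///4f//+H8AAIAACf//wH//+H8AAAAAAP//wD///n8AAAAAAH//wA///j+AAAAAAH//gAf//z/AAAAQAf//gAf//7/gAAGAAf//gAP//7/gAB/gAP//gAH////gABDwAB//gAHZ///gDAD4AB//AAAR///AAAD4AMv/AAAB//+B4AR4A//+AAAB//+B8AY8Af/8DwAB//8H8Af8AHfwH8AAf/4P8Af/ADfsD8AAAf4f0AP/gAP8B8AAAB4/gAP/wAP4A+AAAAx/gAP/4AP4AeAAAHx/DYH/4APwAOAAAPh/P4D/4AHwAGAAAPh+AYB/4APgAGAAAHB+AAB/9gPAAGAPAPD8AAB/9gPAACAOAGD4AAB/9weAAAAAAOHwAAB//4cAACAAAAHgAAB4f4YAAAAAAAPAAAAwf4YAAAAAAAOAAAAD/8AAAAAAAAcAAAAH/8QAAAAAAAYAAAAD/+QAAAAAAAQAAAAB/7YAAAAAAAgAAACA/74AAAAAAAAADACAf5YAAAAAAAACDAAAP4AAAAAAAAAAAAAAf4AAAAAAD8AAAA+AfghAAAAAD+ADAB+AfAAAAAAAD+ADAAAA/AAAAAAAD8ACAAAA+AAAAAAAH8AAABwB+AAAAAAAH8AAAAgB8AAA+AAAD8AAAADj4AAD/AAAD4AAAAHn4AAD/gAADwAAAAPPwAAD/gAADwAAAA+HgAAB/wAADgAAAB+HAAAB/4AADAAAAB8DAAAB/+AAAAAAAAP+AAAA3+AAAAAAA="/>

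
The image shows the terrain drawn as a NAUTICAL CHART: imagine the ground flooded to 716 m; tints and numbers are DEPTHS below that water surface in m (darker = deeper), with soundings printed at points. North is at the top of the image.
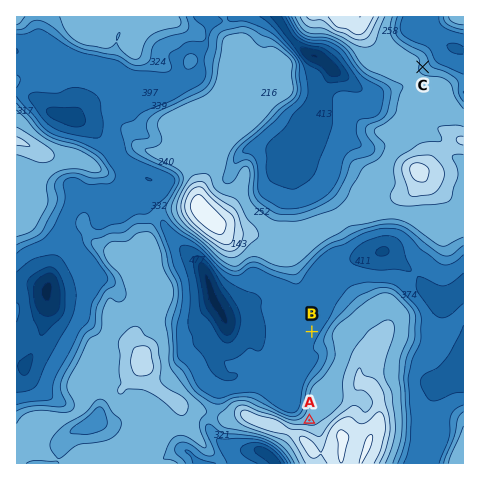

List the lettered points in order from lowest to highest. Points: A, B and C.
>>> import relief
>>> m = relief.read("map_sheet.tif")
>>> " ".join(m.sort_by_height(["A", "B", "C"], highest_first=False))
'B C A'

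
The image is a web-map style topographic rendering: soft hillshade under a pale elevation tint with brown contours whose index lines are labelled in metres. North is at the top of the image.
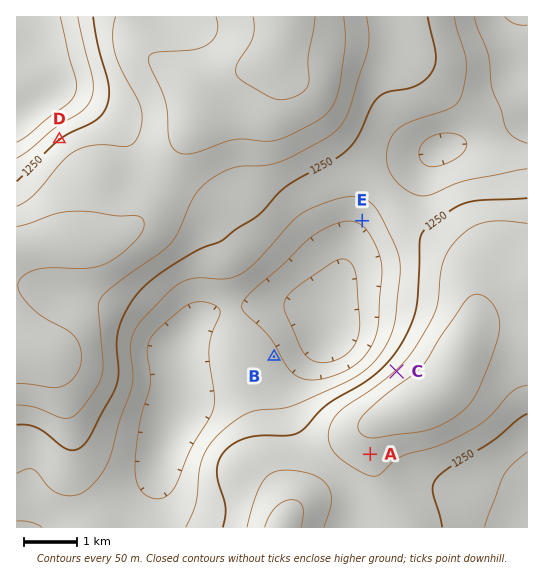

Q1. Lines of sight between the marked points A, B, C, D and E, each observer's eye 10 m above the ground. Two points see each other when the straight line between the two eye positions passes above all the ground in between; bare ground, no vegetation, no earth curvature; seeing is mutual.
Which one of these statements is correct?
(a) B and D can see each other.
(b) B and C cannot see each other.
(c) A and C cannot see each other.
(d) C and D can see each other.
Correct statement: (c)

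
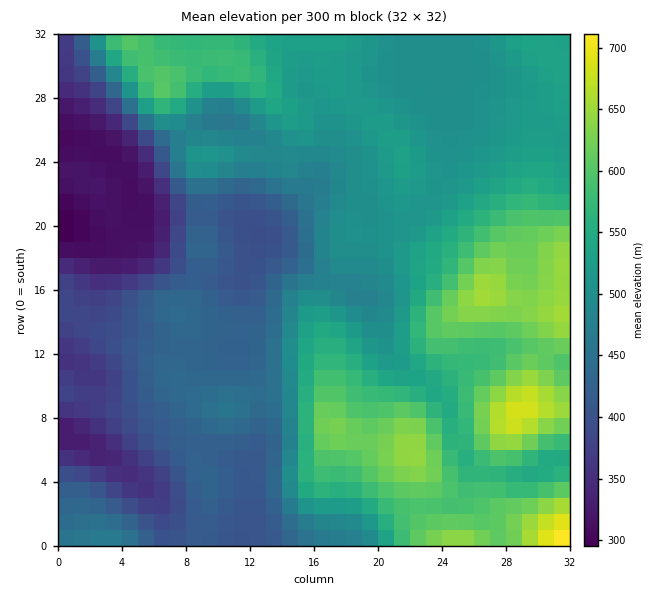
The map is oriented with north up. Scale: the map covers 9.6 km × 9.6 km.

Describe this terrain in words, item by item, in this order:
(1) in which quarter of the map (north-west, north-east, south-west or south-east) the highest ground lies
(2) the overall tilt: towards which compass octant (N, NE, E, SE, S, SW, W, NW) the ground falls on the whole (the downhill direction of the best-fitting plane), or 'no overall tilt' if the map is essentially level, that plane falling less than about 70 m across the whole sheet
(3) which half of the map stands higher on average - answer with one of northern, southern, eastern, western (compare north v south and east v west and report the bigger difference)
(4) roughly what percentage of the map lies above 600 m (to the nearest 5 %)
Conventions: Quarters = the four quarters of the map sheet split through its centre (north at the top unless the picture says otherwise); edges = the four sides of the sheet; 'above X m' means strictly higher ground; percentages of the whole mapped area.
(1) The highest ground is in the south-east quarter.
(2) On the whole the ground falls towards the west.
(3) On average the eastern half of the map is the higher ground.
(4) Roughly 15 % of the ground is higher than 600 m.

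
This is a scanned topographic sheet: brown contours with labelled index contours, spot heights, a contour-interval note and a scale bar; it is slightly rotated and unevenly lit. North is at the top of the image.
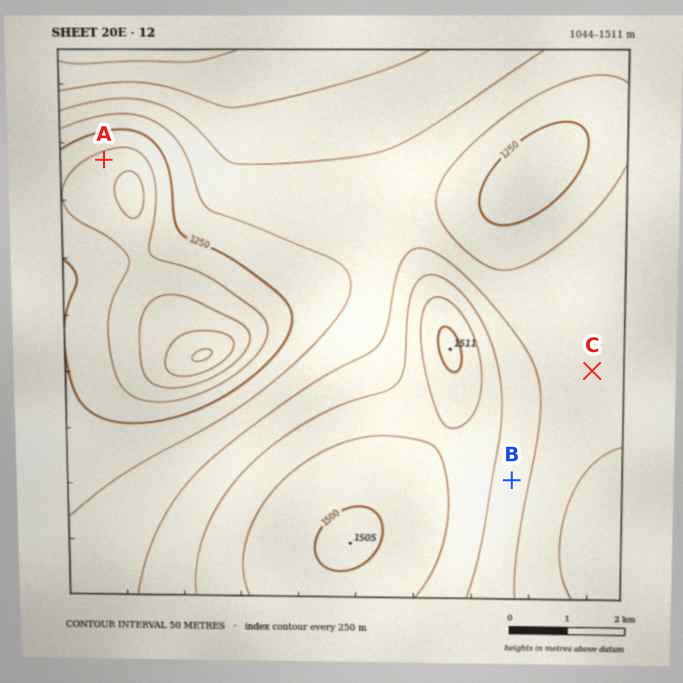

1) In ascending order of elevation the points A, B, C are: A C B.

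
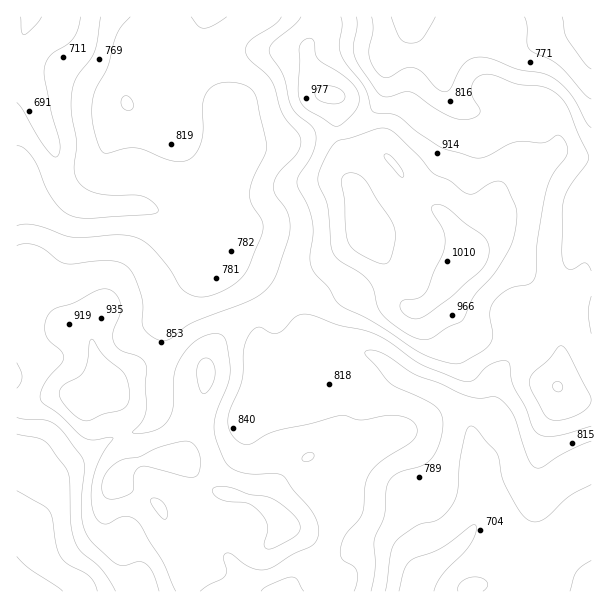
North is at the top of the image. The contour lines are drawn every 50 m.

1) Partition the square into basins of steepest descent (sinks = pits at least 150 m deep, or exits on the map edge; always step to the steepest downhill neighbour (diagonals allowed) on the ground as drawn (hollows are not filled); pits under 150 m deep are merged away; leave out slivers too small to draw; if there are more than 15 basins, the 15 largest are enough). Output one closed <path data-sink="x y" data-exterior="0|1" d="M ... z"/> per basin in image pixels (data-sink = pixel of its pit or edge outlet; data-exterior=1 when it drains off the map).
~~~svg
<path data-sink="32 17" data-exterior="1" d="M320 16l-304 1 0 253 13 1 4 3 19 22 10 25 7 7 15 4 7 6 9 34 14 24 14 63-1 6-9 11-3 7 34 15 11 9 4 8 8 28 15 33 1 16 154-1-1-8-14-3-7-7-6-19-6-11-11-11-12-6-15-18-24-10-33-8-10-8-17-19-6-4 10-16 9-30 6-26 3-28 15-24 20-19 35-15 88-66 34 43 6 25 5 7 8 0 10-6 15-14 26-35-2-9-20-28-13-10-15-6-11-11-9-20-13-14-10 6-19 20-2 5-2 0-4-8-1-18-11-25-2-38-3-3-10-4-5-6-11-30 0-9 9-12 4-11z"/><path data-sink="416 591" data-exterior="1" d="M368 235l-18 11-72 55-35 15-20 19-15 24-2 19-7 35-9 30-10 16 6 4 13 16 14 11 33 8 24 10 15 18 12 6 11 11 6 11 6 19 7 7 14 3 1 9 249 0 1-191-17-3-9-4-8-8 2-14 0-34-6-18-19-23-12-24-11-11-18-9-23 1-27 36-15 14-10 6-8 0-5-7-6-25z"/><path data-sink="591 17" data-exterior="1" d="M591 16l-270 0-2 13-12 18 1 16 10 23 5 6 10 4 3 3 2 38 11 25 1 18 4 8 2 0 2-5 19-20 10-6 13 14 9 20 11 11 15 6 13 10 23 36 23-1 18 9 11 11 12 24 23 29 2 12 0 34-2 11 1 6 16 9 7 2 10-1z"/><path data-sink="17 591" data-exterior="1" d="M29 271l-13 1 0 319 170 1 1-16-15-33-9-31-14-14-34-15 3-7 9-11 1-6-14-63-14-24-9-34-7-6-15-4-7-7-13-30z"/>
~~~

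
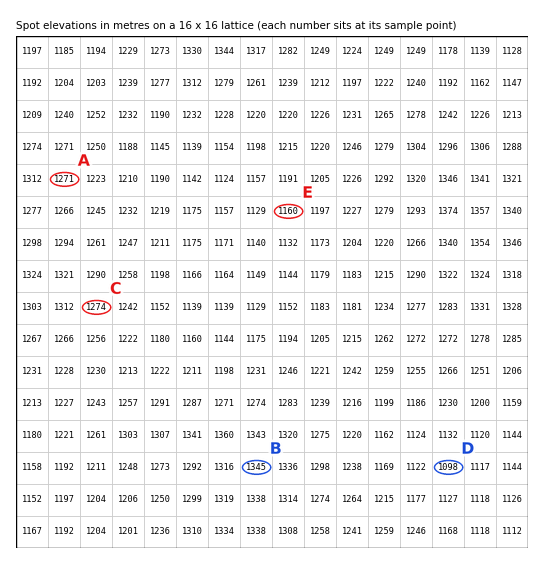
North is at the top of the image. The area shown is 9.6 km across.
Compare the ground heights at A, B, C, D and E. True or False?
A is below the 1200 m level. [False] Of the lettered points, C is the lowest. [False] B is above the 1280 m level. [True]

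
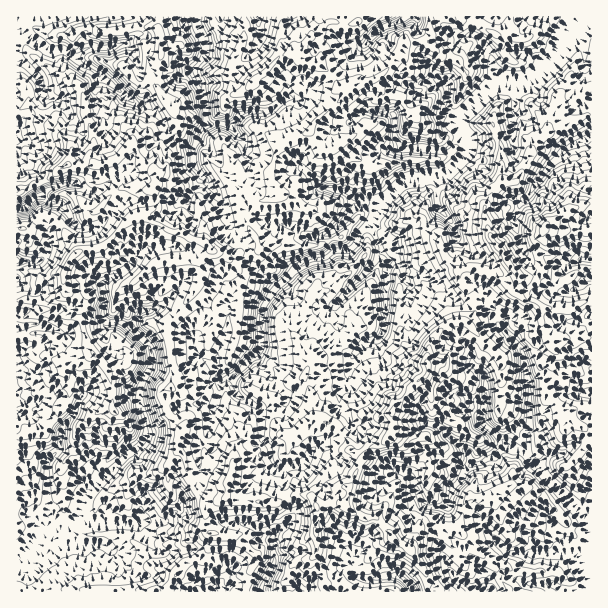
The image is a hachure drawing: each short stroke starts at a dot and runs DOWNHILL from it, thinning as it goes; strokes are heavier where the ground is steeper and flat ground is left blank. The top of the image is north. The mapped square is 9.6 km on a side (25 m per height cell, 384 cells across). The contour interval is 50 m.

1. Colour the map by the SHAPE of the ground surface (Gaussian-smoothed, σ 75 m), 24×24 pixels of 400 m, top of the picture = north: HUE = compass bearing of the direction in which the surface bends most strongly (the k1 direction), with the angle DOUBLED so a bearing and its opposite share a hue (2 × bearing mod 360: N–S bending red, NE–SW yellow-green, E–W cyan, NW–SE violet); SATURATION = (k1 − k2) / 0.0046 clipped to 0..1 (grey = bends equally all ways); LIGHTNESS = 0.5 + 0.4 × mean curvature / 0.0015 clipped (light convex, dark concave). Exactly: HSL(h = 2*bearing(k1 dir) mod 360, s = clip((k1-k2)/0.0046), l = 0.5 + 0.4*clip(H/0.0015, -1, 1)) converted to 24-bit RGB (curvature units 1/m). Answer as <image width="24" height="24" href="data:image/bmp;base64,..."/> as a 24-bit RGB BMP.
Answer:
<image width="24" height="24" href="data:image/bmp;base64,Qk32BgAAAAAAADYAAAAoAAAAGAAAABgAAAABABgAAAAAAMAGAAATCwAAEwsAAAAAAAAAAAAAdGyehYKmgaKzgoi7YF24PEbH7bbBg1SeKXhr7sqeACJE65vIXdRUX6W/wSU17bgHdwBjuvTEjhpETCBhhNp8tzTUSlrQTWycYnxma4VtgIlpkHVdeVReWrWnmGw3yytKjGpVY81VAxuCz6Nc6uKmPEVmoVyRvj+h0PvhRhtOd7t+e8/Nt3YcUWEikXo3f1NsaZ+dd31oZZJfU6B0YrRPdEV1YEiY4KjSg9fFxJlDSg4+M5CK9eS3Tx03M29R0vnhyFK2Qz7Lp5LDZyZHitdrW3K3i1ehVJ6vd35ZllaaTJGMqV6Qv6ZoQCVMF5gYycFGy2WTZm/OuLzlFSh+9PK2q6buMsXixYFqKoU3Vn0I5yF2im64qXd5bp9uWd3ccyZRma97ayK0W4NVLYBy4JPRXzfH2S6bZ9egyZyHSpllXYVpT23DuFaS1IOBvb1EVp0+YRNk5eu6AmFZko3V47bahKXaQAQkMtVSw7tzCEdX1Hhwe3g/Blkfazy166+5RrCrWrCeyJWPYC5vlqg+OHVIlUNt+Ka2RC8eMq5N0sBPFTh2KUwFh8obSRAsGN2R51+nzqDUCUq97ZmWq0mpmNZ9BB8v6OCbRqOYUICMw6iDTCeOzprEU16UV8iIdDR3+NPaXaXP4BGi0Qv/qVf/f40aMCWNyK+GYNB2l3RW2oimAJ2f6bTp0fTZGgEyieVttX5KQ4qRvk9NWK4xUFRzoMaQbDSLTmqz9uTVXB1DWN5Xhdp4EgIx7vLZDgZvmtSmhpXBp5p7kWxYl7oulccuwIQtAC9b793Ye5qlIYwuoCPjbG++nlmVl6pvSnN3W3h0QKB6+7niX8dIvphbBxRJ8/jTDQBXysBigIooVZ+ikMLDt2a4mePM6LrVABIz6e6RkVZs3VKMAFQfqTF8lphwqaSKUYJ+Y5eWR0mDU4a+9dbaW0S2VBCF4/XWOQBvtrRnlI5IRn/HfZNFmsFOH5LF1OaPMwAwxuefZk57Ta2B5ty2AgZWj7WIlIR9rW+SLaQlHXOENnde7qqIhilqlua5RAMvY8mpp9XJlY3FiZA4m2E7z+COCARAg1kAAMV22YGBYISJZJCd3NmZAipmwZybgZBkW1Ks08+wBBiAV5heeadJ1XrCpUdUYyt0kdd7bULJvr4yzUzYynGyk9+cHQNg9NfoTJC6PpdbwJKEZnd/yq6LAzAozzZq0qe1FpxT8sOaADeOt0qji1BQrZI5dT1a0MqIRMpOQ4EwLNw6VZ8MVFTK5XdkhzFMEWwx4ovOknfDrcJgV49ws2t/w3Z+ATINK3UD7J3fuP0AMRCNoDdQmU+VsdvjiyfIsfWw3y/OMI5Kymodvua3FFFVnvHV45nsql+gM2YxpJ89jePaanrOq0yitJzLtaLiEO7+AK8FKvsAOhFDeaNf1vTVLwZAv958P+fL6R2MwZtwcU+n8o3ops3xWwQpLaQr04G+kcDUR8yru2E7YjRttLljc1FBi0FD2L7RDZ9nIDq9OjPO1/HlJsAOdhGX1O+xEQ9CkcjT883oVazNIf8QMzIAPfVbwDIxRIeg1qJsTJFeP86kaxVglLiHmomulsW6NbcgkgMJalEkC08llspQbQu9d4vA88rCrDUiBD4mtpJc5KPDgjyW+879JJPukMPSRH5bps2OkMunJwQwidWZVHSzuKeEiXhBrylxjae9l6bNmZTlDcWQIIoZH2U8eTxF9Lq10hNtHIE8t3JvbC5CQmAyfOFgUEmz2pu3T7lyy3ZgAiZE2+/KcBJ0vKl4qVqye7efu5fBX6hRNWYSeDUBlf8iLU1/ZmAzAP4b78fDIHo/GEISUKN/k9a9lhs1OKi1oNattDmV4oZZCFSHqXAAAJVYxV3OgXOsx5WlSX9C1mXeRgBw6/LZScm7KBtZxfXnEFWQxXdi05zInHHPg9yXVhVBt+6JMnmyMQIDmGsS2PPeIwRc9tXhzjXfHqYiUHYniYtUy4yYgik8N9ngi+SepTnW2UkODmEm0BmHMb2405eWYZdfux5RWbzZxe6aMgEZsvbne63me7YlFAEyquCIYK3G2ZrEb0yLWKZ8Z76tvZbVynKNk8kyNgoVkO91KmaiiWUwK3hDQKJCwWqdLavObEUTVzYEAMYDh4EDymZc6p2uAEugoJc7Yso4rT6XvKTRdLhydYlLDUwz34jF4WLMmujfdMzTPQw7reh+jLVCMGlYoYNLTEOPRJ/Vu0v2hYL8QS3/d9pDpcxnIgQvh9Wwzt+lJBqEaLheyYWirmTSaZrsADMEdwO287OnsTG5Osbmq5PSx220TUWTWXts"/>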